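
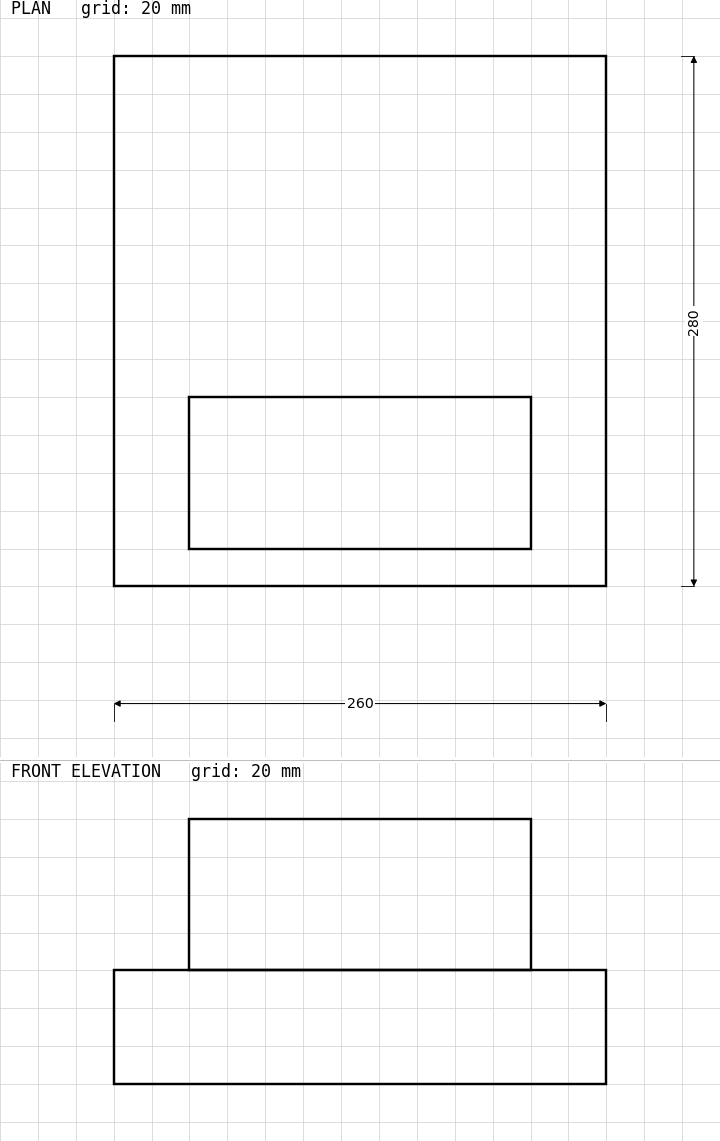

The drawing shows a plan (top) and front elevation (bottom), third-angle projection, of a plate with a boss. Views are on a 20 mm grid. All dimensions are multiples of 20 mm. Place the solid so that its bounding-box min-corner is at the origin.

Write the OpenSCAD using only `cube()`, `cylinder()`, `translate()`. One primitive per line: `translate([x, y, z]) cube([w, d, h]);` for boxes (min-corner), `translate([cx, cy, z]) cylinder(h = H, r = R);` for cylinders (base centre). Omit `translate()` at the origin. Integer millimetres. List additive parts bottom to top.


cube([260, 280, 60]);
translate([40, 20, 60]) cube([180, 80, 80]);


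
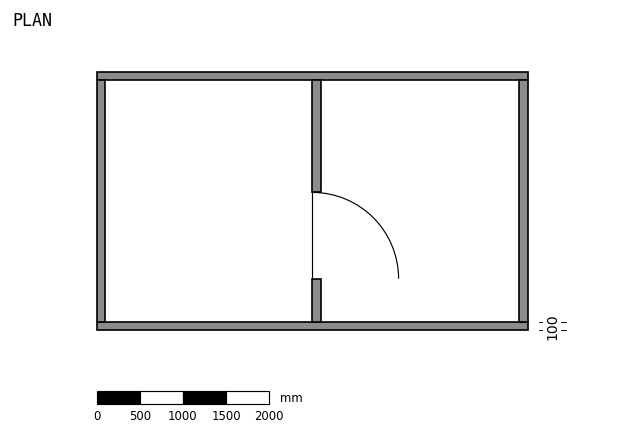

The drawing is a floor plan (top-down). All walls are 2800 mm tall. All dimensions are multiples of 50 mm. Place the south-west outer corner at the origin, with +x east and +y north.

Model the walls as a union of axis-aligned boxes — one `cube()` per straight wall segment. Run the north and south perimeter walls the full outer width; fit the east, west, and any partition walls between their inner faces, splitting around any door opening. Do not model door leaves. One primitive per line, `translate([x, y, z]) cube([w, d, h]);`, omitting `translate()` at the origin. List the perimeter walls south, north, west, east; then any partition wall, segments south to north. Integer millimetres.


cube([5000, 100, 2800]);
translate([0, 2900, 0]) cube([5000, 100, 2800]);
translate([0, 100, 0]) cube([100, 2800, 2800]);
translate([4900, 100, 0]) cube([100, 2800, 2800]);
translate([2500, 100, 0]) cube([100, 500, 2800]);
translate([2500, 1600, 0]) cube([100, 1300, 2800]);


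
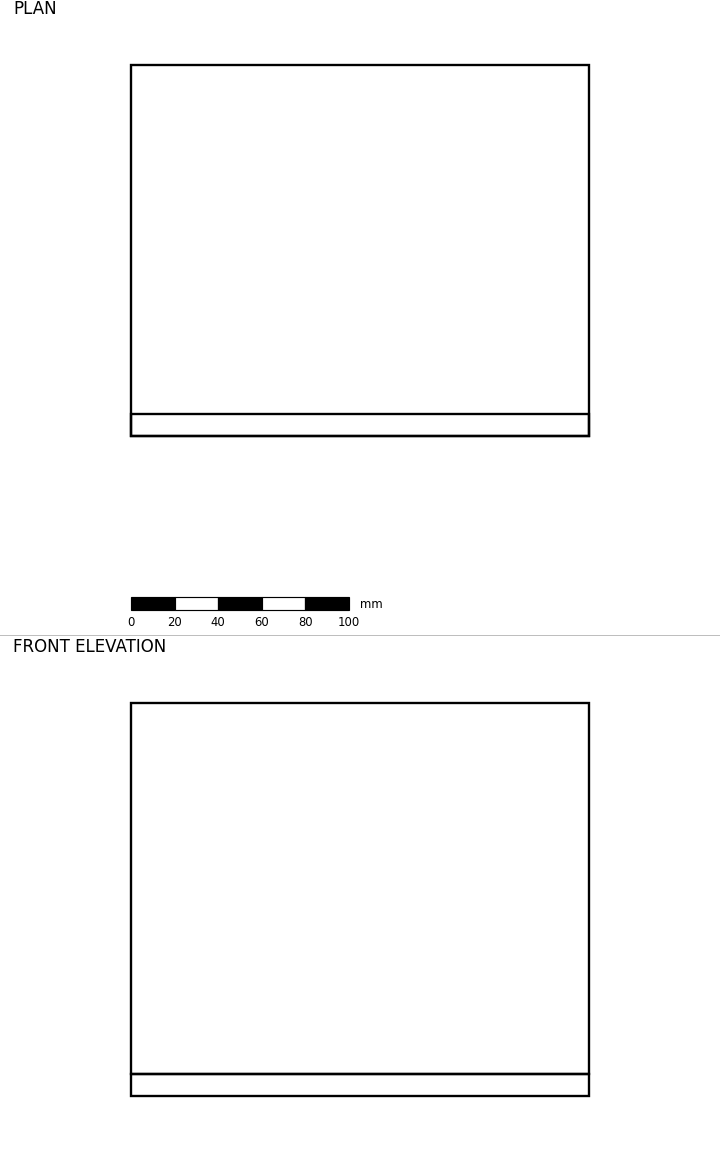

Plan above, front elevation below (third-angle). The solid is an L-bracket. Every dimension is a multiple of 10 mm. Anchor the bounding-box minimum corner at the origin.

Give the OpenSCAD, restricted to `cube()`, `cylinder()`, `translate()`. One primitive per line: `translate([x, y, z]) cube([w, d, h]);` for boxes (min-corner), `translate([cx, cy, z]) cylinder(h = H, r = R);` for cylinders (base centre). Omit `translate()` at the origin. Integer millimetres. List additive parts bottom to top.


cube([210, 170, 10]);
translate([0, 0, 10]) cube([210, 10, 170]);


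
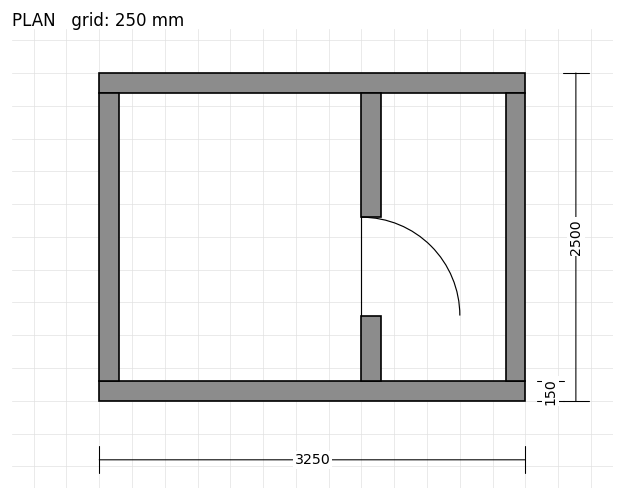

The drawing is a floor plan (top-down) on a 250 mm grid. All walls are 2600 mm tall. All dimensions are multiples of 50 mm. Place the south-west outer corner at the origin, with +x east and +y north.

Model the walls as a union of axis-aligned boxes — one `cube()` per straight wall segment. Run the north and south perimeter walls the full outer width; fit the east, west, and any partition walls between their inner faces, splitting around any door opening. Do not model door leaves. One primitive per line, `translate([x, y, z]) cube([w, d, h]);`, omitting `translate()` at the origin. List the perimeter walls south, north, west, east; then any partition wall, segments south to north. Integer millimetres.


cube([3250, 150, 2600]);
translate([0, 2350, 0]) cube([3250, 150, 2600]);
translate([0, 150, 0]) cube([150, 2200, 2600]);
translate([3100, 150, 0]) cube([150, 2200, 2600]);
translate([2000, 150, 0]) cube([150, 500, 2600]);
translate([2000, 1400, 0]) cube([150, 950, 2600]);


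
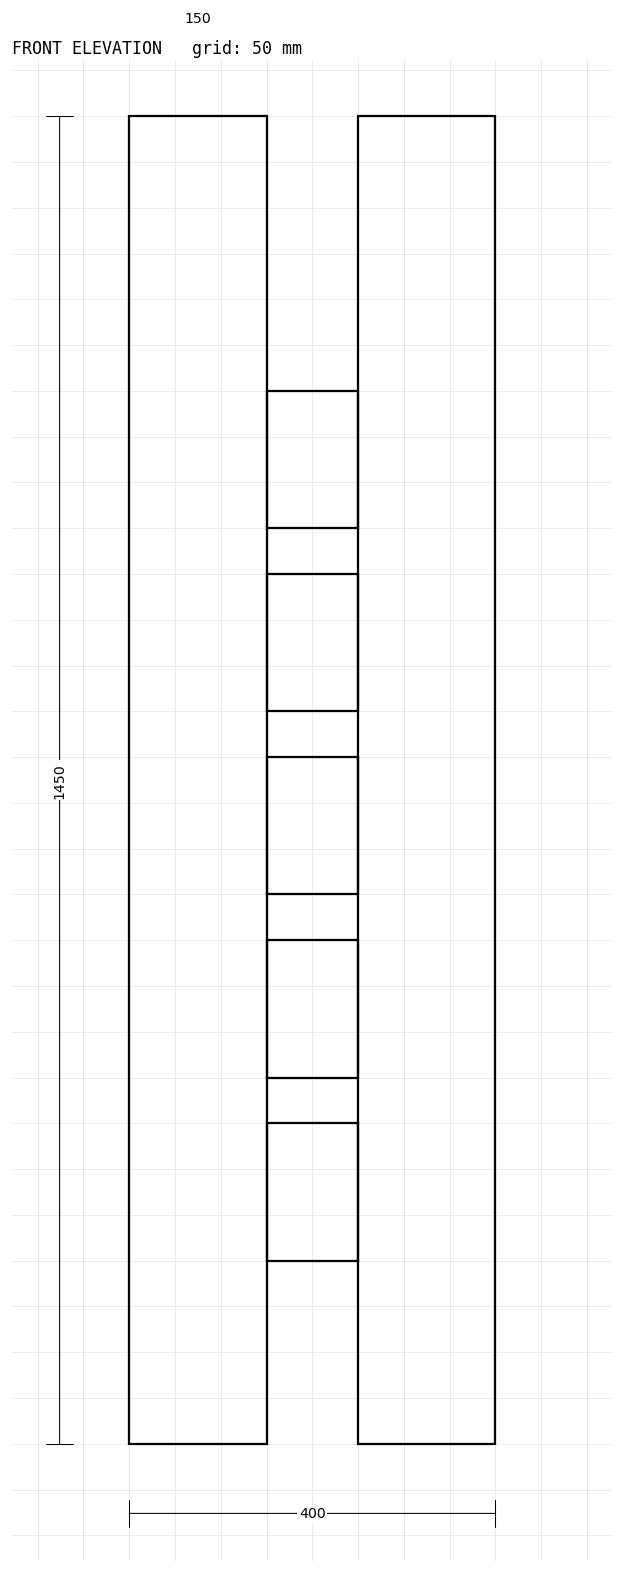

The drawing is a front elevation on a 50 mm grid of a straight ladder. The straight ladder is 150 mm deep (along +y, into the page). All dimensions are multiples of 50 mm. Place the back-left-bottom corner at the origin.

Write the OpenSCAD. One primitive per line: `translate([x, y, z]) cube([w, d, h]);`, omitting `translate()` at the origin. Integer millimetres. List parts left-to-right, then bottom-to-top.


cube([150, 150, 1450]);
translate([150, 0, 200]) cube([100, 150, 150]);
translate([150, 0, 400]) cube([100, 150, 150]);
translate([150, 0, 600]) cube([100, 150, 150]);
translate([150, 0, 800]) cube([100, 150, 150]);
translate([150, 0, 1000]) cube([100, 150, 150]);
translate([250, 0, 0]) cube([150, 150, 1450]);


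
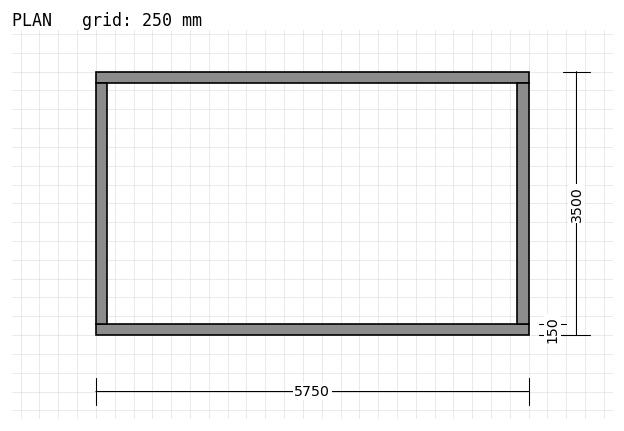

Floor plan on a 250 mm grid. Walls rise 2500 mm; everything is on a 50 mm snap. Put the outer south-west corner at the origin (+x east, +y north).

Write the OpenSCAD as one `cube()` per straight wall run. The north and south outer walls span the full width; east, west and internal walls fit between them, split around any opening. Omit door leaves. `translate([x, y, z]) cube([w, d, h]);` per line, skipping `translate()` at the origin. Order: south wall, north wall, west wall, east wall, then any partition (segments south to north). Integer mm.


cube([5750, 150, 2500]);
translate([0, 3350, 0]) cube([5750, 150, 2500]);
translate([0, 150, 0]) cube([150, 3200, 2500]);
translate([5600, 150, 0]) cube([150, 3200, 2500]);


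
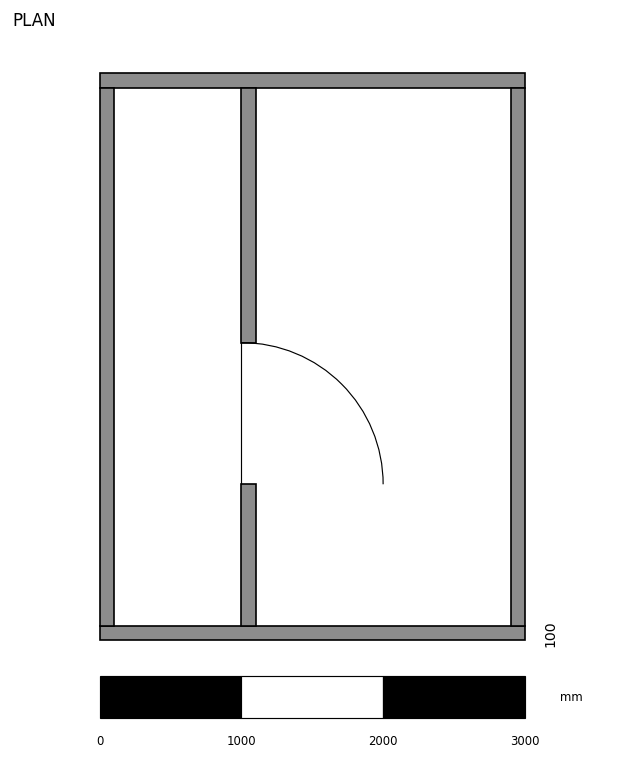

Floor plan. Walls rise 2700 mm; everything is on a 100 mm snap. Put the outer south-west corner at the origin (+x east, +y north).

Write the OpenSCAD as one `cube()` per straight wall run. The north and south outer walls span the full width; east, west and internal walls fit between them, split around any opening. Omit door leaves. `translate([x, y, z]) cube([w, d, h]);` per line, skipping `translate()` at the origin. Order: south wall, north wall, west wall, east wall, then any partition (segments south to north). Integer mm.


cube([3000, 100, 2700]);
translate([0, 3900, 0]) cube([3000, 100, 2700]);
translate([0, 100, 0]) cube([100, 3800, 2700]);
translate([2900, 100, 0]) cube([100, 3800, 2700]);
translate([1000, 100, 0]) cube([100, 1000, 2700]);
translate([1000, 2100, 0]) cube([100, 1800, 2700]);


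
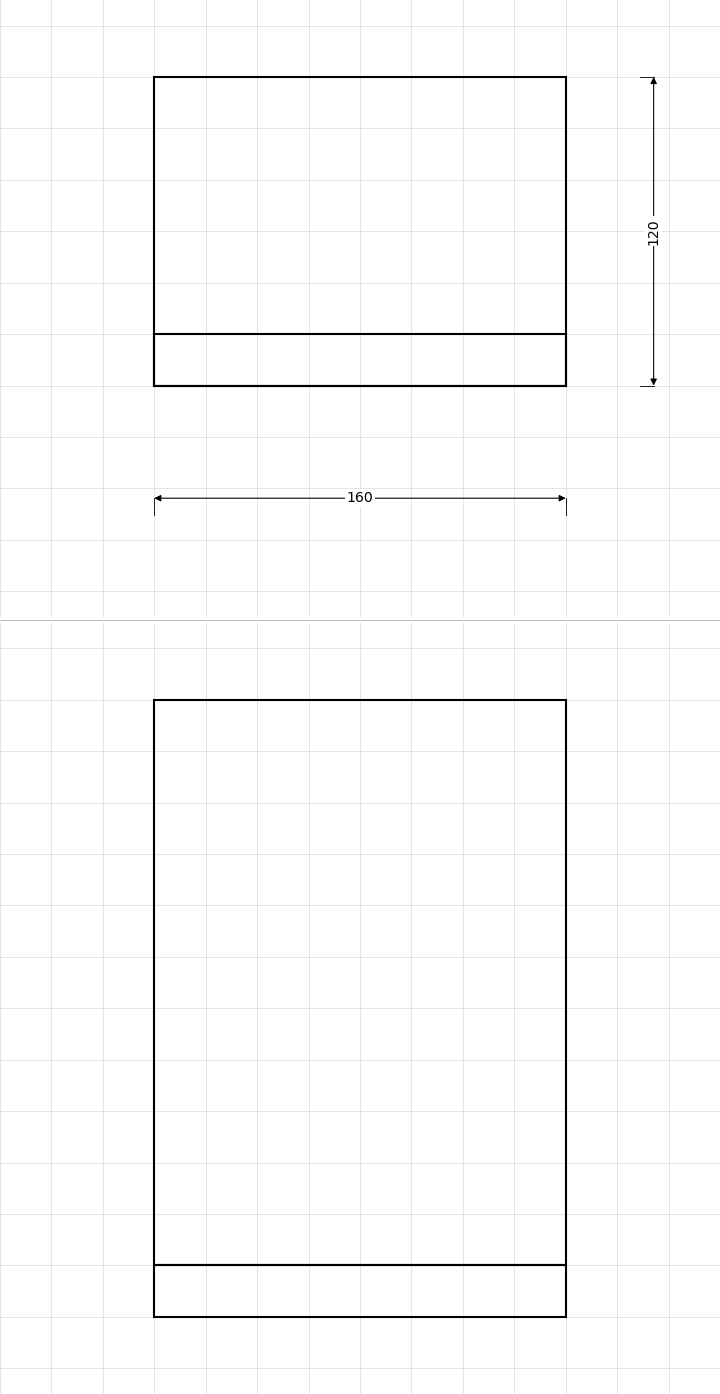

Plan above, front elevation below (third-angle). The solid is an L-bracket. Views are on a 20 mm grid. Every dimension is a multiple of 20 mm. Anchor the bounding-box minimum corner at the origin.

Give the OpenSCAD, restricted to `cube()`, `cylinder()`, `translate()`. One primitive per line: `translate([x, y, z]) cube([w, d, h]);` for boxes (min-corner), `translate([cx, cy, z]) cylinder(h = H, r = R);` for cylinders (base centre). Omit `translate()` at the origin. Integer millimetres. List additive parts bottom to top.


cube([160, 120, 20]);
translate([0, 0, 20]) cube([160, 20, 220]);


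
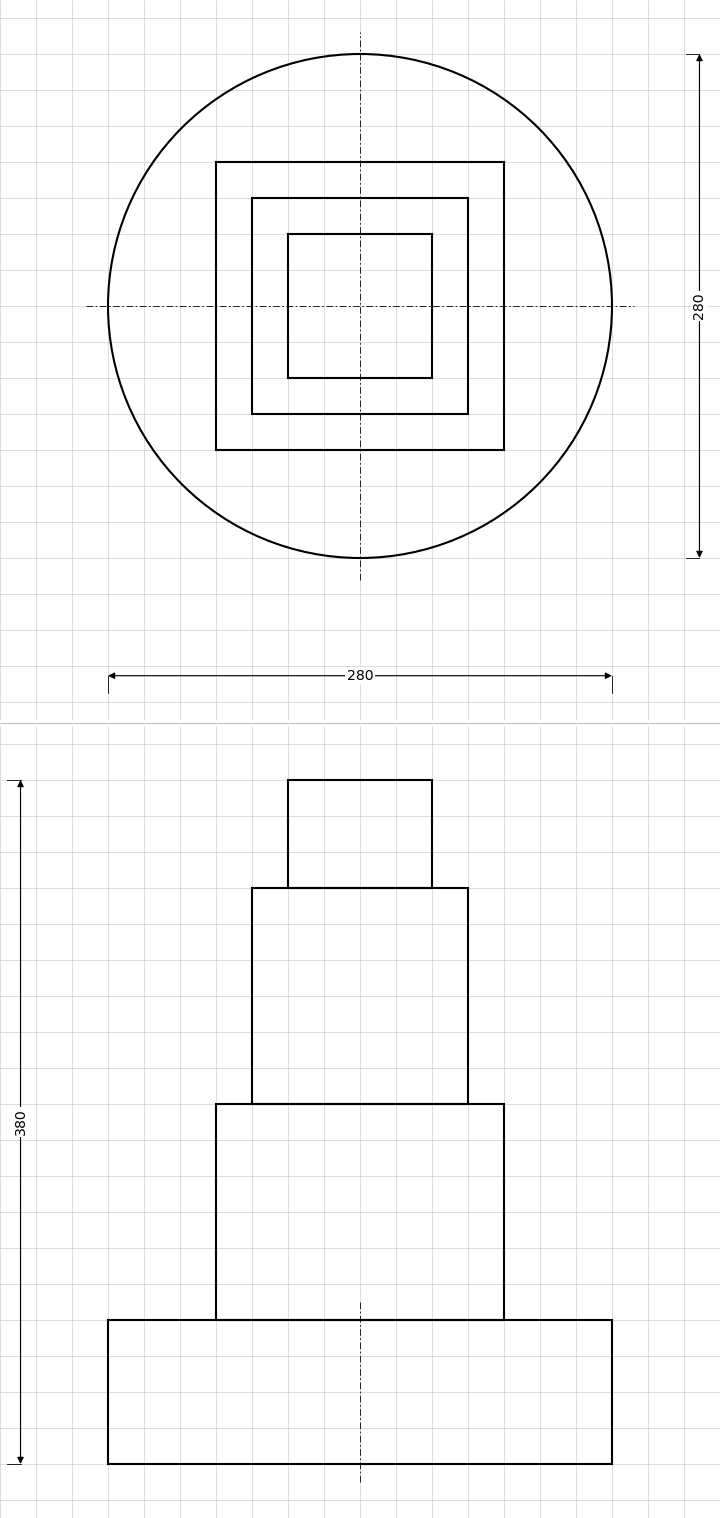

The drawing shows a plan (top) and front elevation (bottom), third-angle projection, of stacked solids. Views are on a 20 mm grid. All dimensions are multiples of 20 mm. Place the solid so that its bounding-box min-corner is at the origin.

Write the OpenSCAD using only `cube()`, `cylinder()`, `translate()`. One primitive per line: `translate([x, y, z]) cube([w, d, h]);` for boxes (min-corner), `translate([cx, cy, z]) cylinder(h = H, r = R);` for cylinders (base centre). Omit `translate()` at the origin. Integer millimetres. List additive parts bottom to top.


translate([140, 140, 0]) cylinder(h = 80, r = 140);
translate([60, 60, 80]) cube([160, 160, 120]);
translate([80, 80, 200]) cube([120, 120, 120]);
translate([100, 100, 320]) cube([80, 80, 60]);


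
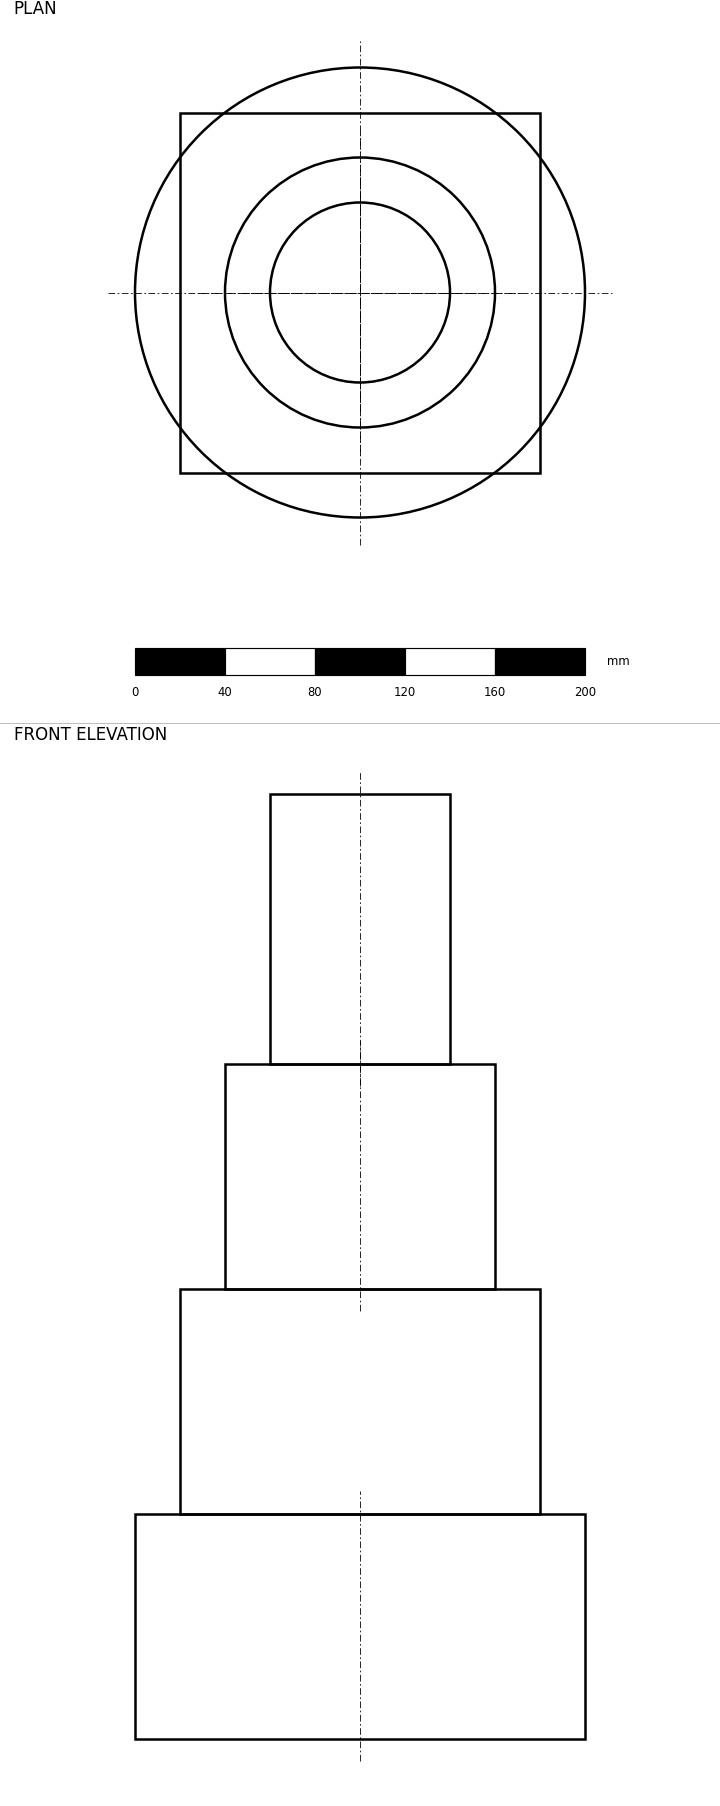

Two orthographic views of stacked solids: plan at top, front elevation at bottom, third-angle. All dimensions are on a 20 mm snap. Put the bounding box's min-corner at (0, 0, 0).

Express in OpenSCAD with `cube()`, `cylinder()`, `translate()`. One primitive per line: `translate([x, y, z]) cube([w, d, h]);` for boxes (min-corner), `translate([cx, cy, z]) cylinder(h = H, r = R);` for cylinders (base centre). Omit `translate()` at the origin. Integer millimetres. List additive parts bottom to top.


translate([100, 100, 0]) cylinder(h = 100, r = 100);
translate([20, 20, 100]) cube([160, 160, 100]);
translate([100, 100, 200]) cylinder(h = 100, r = 60);
translate([100, 100, 300]) cylinder(h = 120, r = 40);


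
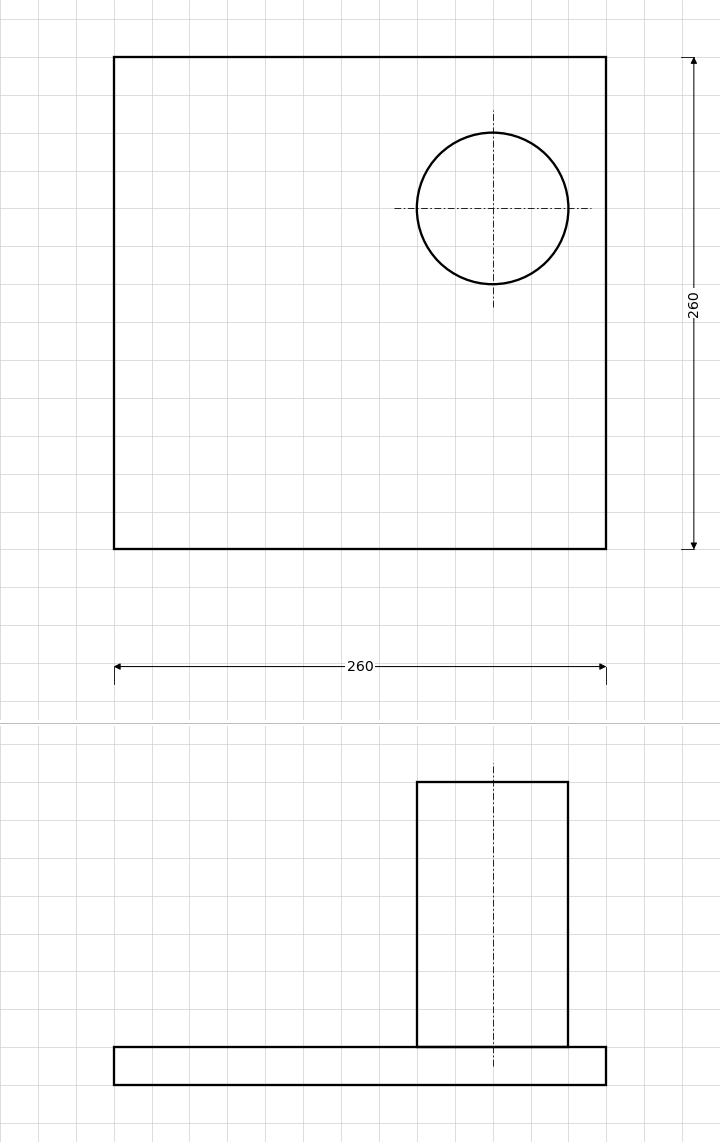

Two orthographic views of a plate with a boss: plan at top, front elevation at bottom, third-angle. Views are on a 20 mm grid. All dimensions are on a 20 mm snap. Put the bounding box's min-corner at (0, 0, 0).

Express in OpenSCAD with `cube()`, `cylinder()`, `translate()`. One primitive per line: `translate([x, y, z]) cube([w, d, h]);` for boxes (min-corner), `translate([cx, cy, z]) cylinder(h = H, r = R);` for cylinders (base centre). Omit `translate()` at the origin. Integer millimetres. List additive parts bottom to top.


cube([260, 260, 20]);
translate([200, 180, 20]) cylinder(h = 140, r = 40);


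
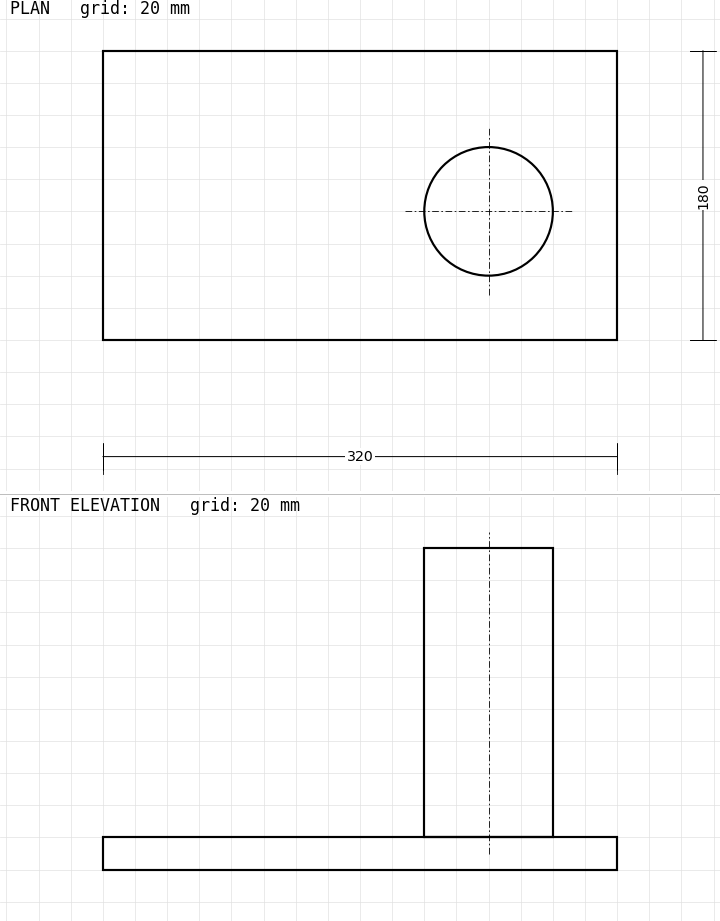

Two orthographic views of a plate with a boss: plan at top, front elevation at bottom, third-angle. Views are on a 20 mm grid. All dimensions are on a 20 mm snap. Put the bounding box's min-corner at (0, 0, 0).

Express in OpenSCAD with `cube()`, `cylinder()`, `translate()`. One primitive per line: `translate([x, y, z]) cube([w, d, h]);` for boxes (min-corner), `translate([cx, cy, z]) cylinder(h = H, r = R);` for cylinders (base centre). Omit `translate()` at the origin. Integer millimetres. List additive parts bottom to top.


cube([320, 180, 20]);
translate([240, 80, 20]) cylinder(h = 180, r = 40);


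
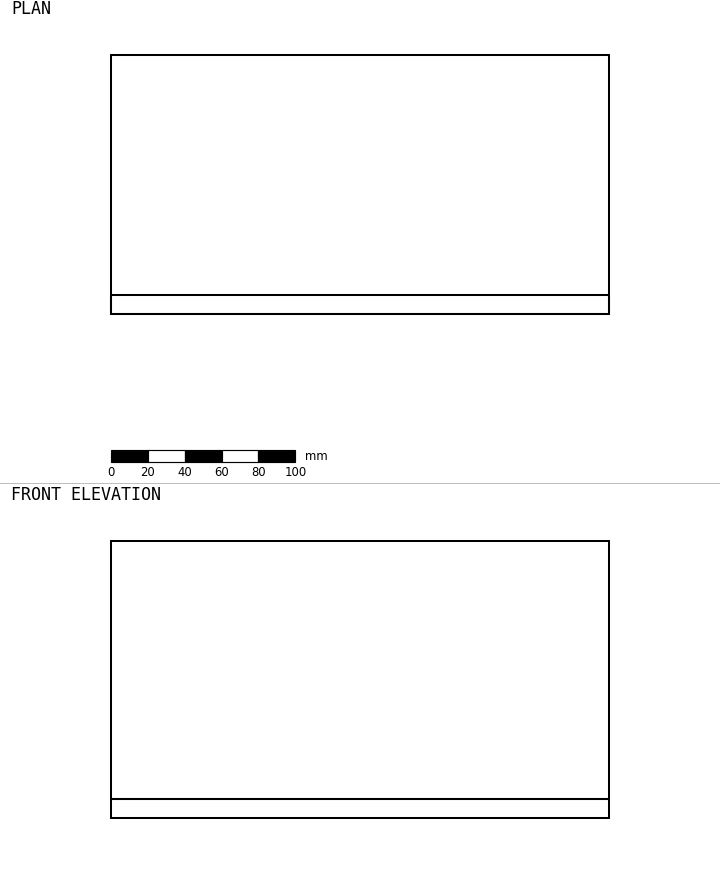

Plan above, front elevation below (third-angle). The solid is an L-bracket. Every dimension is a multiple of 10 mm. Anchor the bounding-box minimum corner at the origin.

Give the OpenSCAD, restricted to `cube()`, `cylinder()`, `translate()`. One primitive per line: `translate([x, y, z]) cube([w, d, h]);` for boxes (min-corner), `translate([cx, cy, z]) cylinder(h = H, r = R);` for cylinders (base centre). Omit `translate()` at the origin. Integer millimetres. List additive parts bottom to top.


cube([270, 140, 10]);
translate([0, 0, 10]) cube([270, 10, 140]);


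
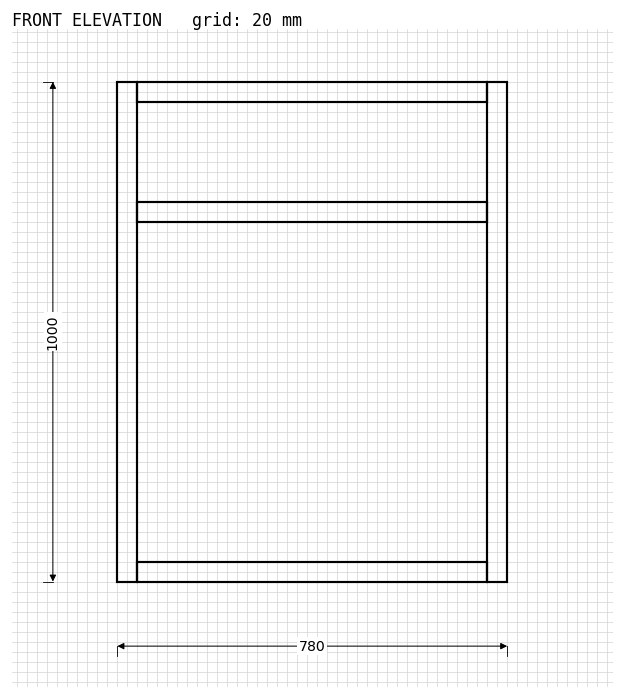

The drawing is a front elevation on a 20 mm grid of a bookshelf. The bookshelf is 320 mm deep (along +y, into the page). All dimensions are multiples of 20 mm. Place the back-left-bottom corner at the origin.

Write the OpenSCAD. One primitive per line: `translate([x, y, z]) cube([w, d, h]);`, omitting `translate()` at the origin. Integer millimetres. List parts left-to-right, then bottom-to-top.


cube([40, 320, 1000]);
translate([40, 0, 0]) cube([700, 320, 40]);
translate([40, 0, 720]) cube([700, 320, 40]);
translate([40, 0, 960]) cube([700, 320, 40]);
translate([740, 0, 0]) cube([40, 320, 1000]);


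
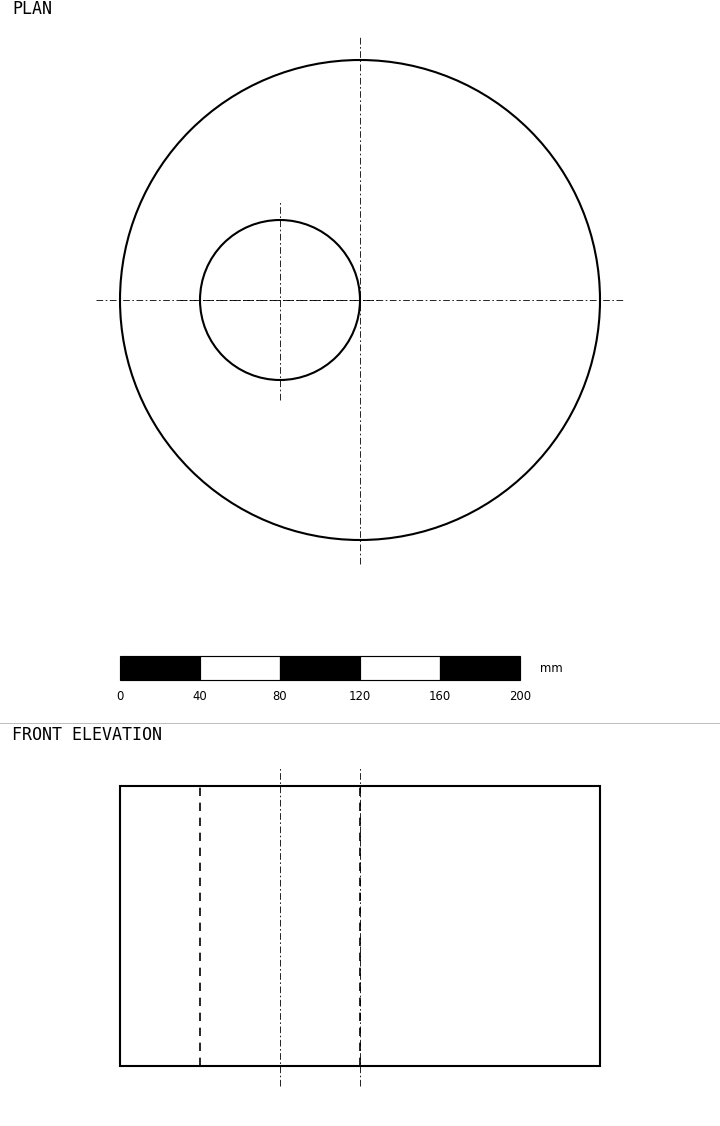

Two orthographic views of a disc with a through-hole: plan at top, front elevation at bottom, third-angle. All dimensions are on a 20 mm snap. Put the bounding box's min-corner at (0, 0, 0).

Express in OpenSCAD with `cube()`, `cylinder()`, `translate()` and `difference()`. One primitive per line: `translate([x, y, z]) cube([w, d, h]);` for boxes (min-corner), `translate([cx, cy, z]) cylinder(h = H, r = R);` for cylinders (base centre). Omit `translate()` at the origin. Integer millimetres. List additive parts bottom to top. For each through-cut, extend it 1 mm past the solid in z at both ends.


difference() {
  translate([120, 120, 0]) cylinder(h = 140, r = 120);
  translate([80, 120, -1]) cylinder(h = 142, r = 40);
}


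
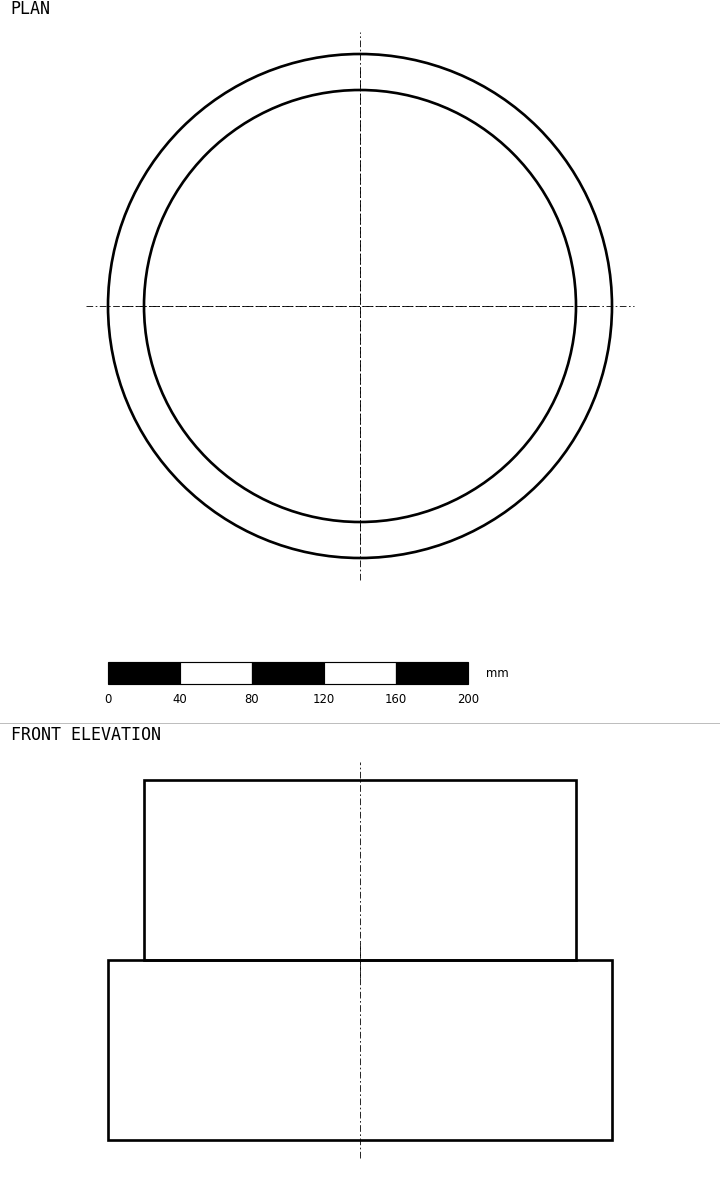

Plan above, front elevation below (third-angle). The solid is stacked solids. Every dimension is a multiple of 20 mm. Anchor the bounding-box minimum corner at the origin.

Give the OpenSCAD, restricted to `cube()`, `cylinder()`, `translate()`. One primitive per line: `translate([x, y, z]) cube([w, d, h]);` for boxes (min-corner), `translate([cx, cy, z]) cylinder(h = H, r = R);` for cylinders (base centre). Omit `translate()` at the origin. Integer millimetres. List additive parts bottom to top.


translate([140, 140, 0]) cylinder(h = 100, r = 140);
translate([140, 140, 100]) cylinder(h = 100, r = 120);


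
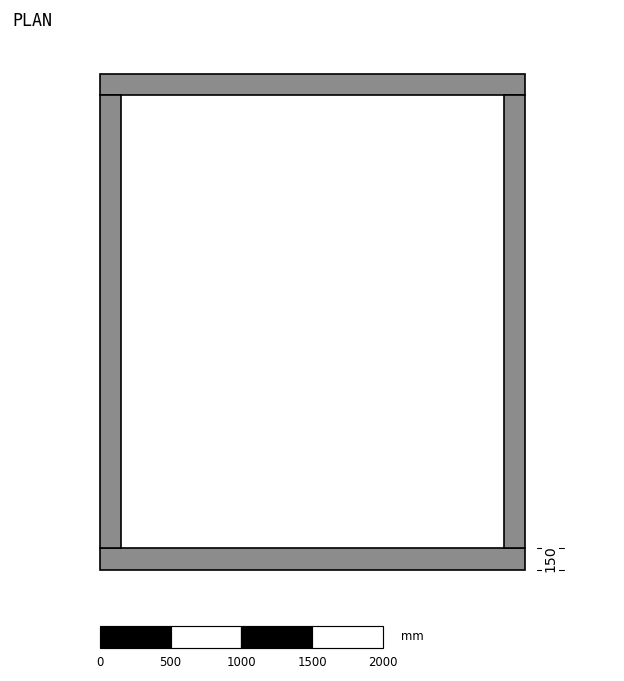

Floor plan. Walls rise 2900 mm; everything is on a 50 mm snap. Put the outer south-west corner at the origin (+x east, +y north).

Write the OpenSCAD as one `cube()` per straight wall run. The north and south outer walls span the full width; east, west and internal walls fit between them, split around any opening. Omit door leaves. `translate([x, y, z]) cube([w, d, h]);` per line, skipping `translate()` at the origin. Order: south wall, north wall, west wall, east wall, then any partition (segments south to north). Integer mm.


cube([3000, 150, 2900]);
translate([0, 3350, 0]) cube([3000, 150, 2900]);
translate([0, 150, 0]) cube([150, 3200, 2900]);
translate([2850, 150, 0]) cube([150, 3200, 2900]);


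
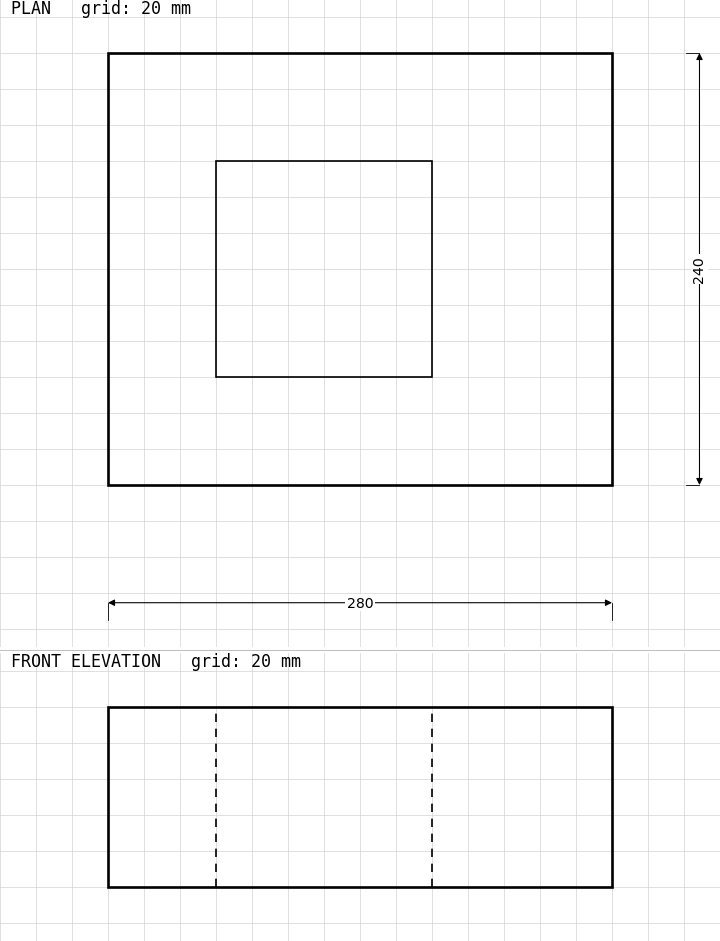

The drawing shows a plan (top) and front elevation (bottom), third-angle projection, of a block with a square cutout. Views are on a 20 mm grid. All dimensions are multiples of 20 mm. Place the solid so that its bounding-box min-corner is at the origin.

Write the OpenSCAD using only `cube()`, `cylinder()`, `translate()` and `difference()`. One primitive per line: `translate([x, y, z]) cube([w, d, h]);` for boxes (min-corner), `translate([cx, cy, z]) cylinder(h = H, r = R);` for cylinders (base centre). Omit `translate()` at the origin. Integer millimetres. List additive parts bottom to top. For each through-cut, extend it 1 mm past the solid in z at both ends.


difference() {
  cube([280, 240, 100]);
  translate([60, 60, -1]) cube([120, 120, 102]);
}


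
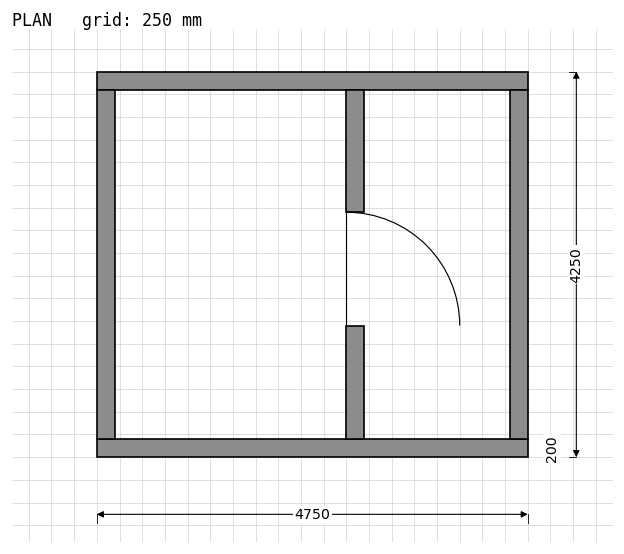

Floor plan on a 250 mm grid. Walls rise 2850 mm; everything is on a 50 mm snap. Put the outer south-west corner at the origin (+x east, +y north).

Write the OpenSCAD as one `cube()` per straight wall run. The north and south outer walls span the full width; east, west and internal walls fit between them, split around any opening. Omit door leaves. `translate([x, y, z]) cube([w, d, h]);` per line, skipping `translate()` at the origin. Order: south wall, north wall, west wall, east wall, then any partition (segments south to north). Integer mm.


cube([4750, 200, 2850]);
translate([0, 4050, 0]) cube([4750, 200, 2850]);
translate([0, 200, 0]) cube([200, 3850, 2850]);
translate([4550, 200, 0]) cube([200, 3850, 2850]);
translate([2750, 200, 0]) cube([200, 1250, 2850]);
translate([2750, 2700, 0]) cube([200, 1350, 2850]);


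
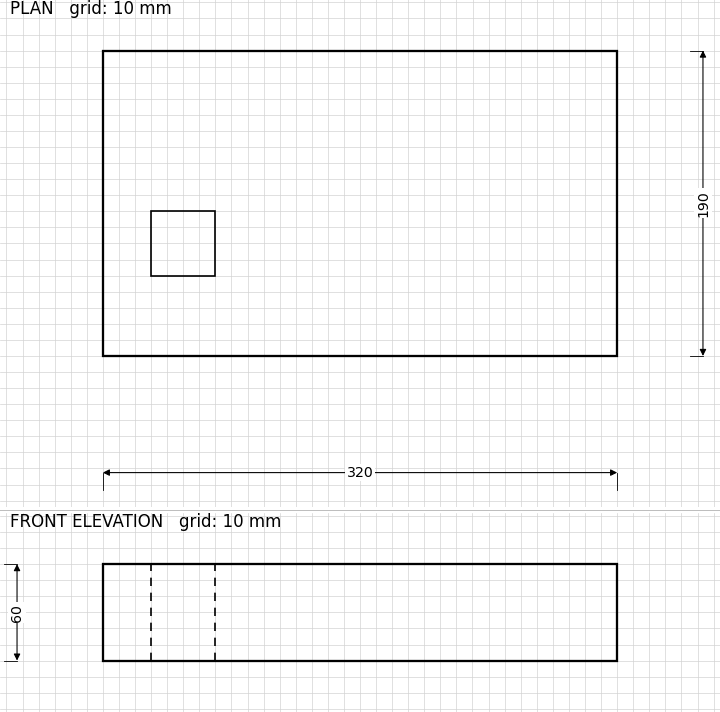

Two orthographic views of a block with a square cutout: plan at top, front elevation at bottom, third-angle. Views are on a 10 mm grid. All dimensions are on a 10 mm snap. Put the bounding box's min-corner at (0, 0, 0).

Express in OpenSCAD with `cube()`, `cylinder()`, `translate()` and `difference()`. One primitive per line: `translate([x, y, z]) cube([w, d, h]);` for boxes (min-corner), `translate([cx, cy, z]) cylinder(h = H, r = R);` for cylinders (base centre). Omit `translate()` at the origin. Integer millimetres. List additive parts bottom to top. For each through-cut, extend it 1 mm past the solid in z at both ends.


difference() {
  cube([320, 190, 60]);
  translate([30, 50, -1]) cube([40, 40, 62]);
}


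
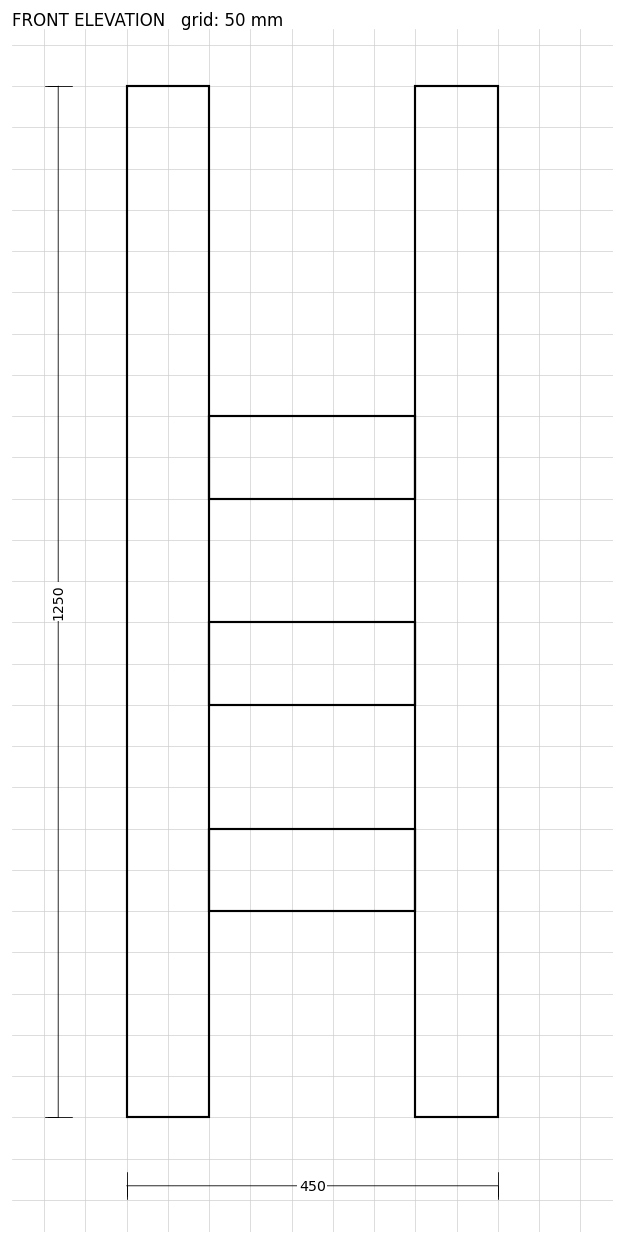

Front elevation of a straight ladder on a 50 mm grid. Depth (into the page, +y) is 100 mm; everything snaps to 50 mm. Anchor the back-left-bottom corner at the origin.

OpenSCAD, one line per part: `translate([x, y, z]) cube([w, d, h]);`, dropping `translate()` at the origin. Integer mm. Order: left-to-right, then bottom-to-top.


cube([100, 100, 1250]);
translate([100, 0, 250]) cube([250, 100, 100]);
translate([100, 0, 500]) cube([250, 100, 100]);
translate([100, 0, 750]) cube([250, 100, 100]);
translate([350, 0, 0]) cube([100, 100, 1250]);


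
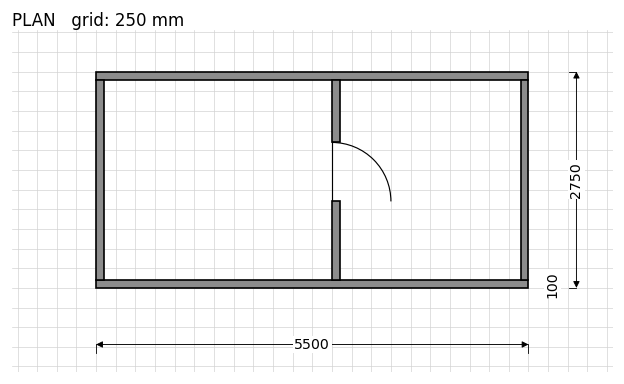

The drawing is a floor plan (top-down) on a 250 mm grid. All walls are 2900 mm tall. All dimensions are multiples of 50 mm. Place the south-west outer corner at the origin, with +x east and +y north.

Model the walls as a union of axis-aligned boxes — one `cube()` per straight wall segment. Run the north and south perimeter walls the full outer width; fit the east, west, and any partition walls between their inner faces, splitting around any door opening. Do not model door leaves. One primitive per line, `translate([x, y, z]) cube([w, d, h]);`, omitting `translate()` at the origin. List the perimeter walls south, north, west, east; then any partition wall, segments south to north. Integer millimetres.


cube([5500, 100, 2900]);
translate([0, 2650, 0]) cube([5500, 100, 2900]);
translate([0, 100, 0]) cube([100, 2550, 2900]);
translate([5400, 100, 0]) cube([100, 2550, 2900]);
translate([3000, 100, 0]) cube([100, 1000, 2900]);
translate([3000, 1850, 0]) cube([100, 800, 2900]);


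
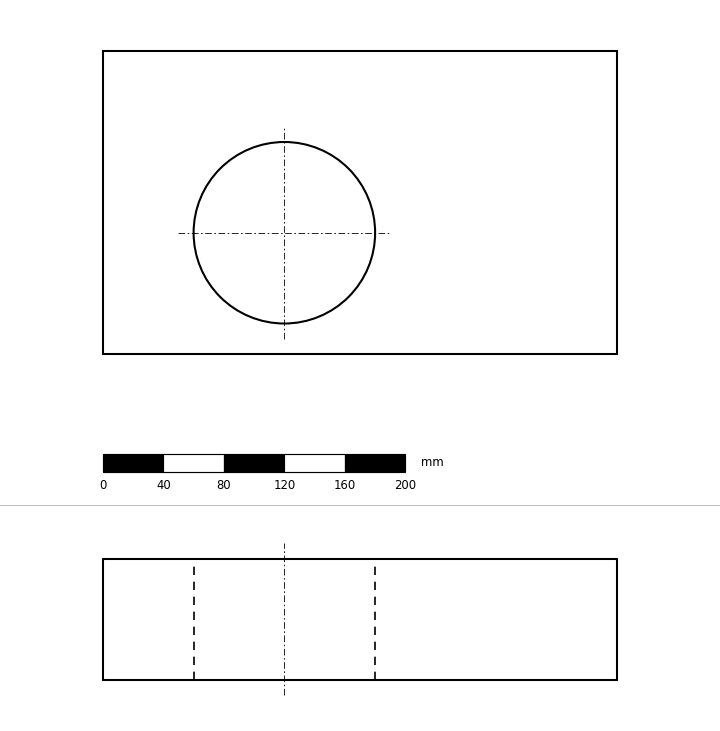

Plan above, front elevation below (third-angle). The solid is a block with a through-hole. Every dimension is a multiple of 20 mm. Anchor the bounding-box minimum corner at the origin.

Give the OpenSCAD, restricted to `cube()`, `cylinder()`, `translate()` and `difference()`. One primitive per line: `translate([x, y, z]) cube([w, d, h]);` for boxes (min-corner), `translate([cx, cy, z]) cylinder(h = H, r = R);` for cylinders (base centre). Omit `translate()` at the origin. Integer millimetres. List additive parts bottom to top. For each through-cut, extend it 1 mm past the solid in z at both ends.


difference() {
  cube([340, 200, 80]);
  translate([120, 80, -1]) cylinder(h = 82, r = 60);
}


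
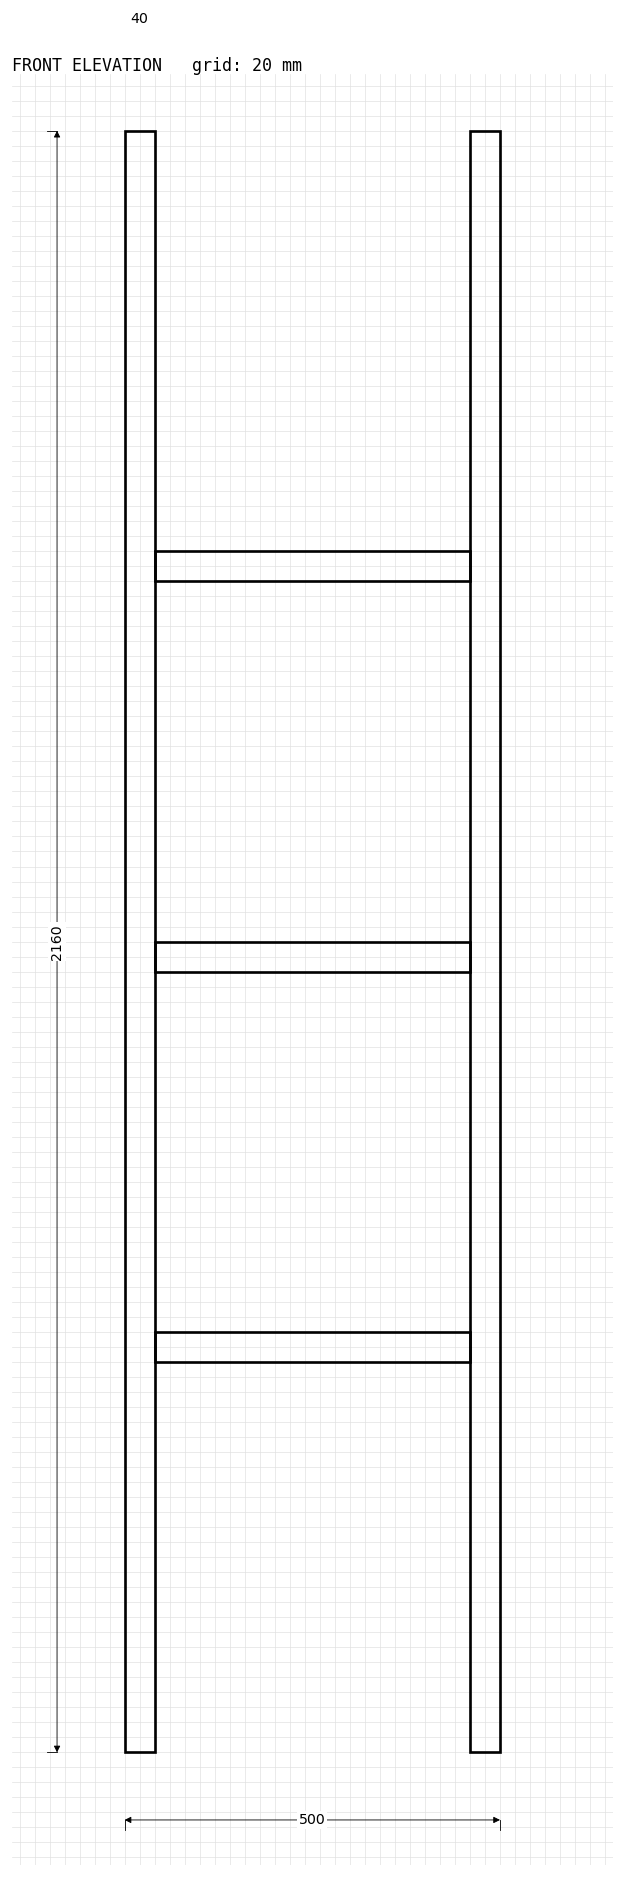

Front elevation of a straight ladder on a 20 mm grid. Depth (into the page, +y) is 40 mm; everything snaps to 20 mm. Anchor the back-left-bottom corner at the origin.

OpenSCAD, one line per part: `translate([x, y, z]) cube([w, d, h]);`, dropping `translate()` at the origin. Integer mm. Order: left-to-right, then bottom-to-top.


cube([40, 40, 2160]);
translate([40, 0, 520]) cube([420, 40, 40]);
translate([40, 0, 1040]) cube([420, 40, 40]);
translate([40, 0, 1560]) cube([420, 40, 40]);
translate([460, 0, 0]) cube([40, 40, 2160]);


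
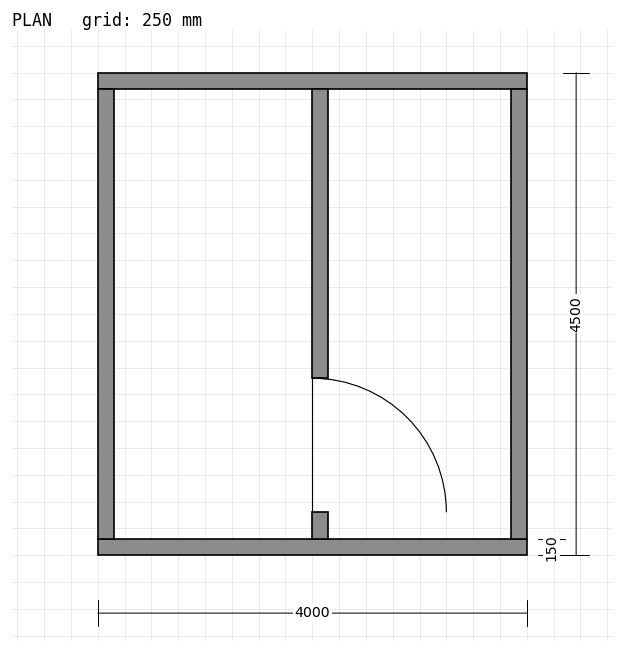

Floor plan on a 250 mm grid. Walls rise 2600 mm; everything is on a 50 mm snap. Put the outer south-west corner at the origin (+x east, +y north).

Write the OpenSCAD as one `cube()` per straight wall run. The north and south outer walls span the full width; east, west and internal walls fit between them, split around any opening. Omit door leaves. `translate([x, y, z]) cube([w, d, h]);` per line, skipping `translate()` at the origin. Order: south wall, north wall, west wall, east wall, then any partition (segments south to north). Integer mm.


cube([4000, 150, 2600]);
translate([0, 4350, 0]) cube([4000, 150, 2600]);
translate([0, 150, 0]) cube([150, 4200, 2600]);
translate([3850, 150, 0]) cube([150, 4200, 2600]);
translate([2000, 150, 0]) cube([150, 250, 2600]);
translate([2000, 1650, 0]) cube([150, 2700, 2600]);


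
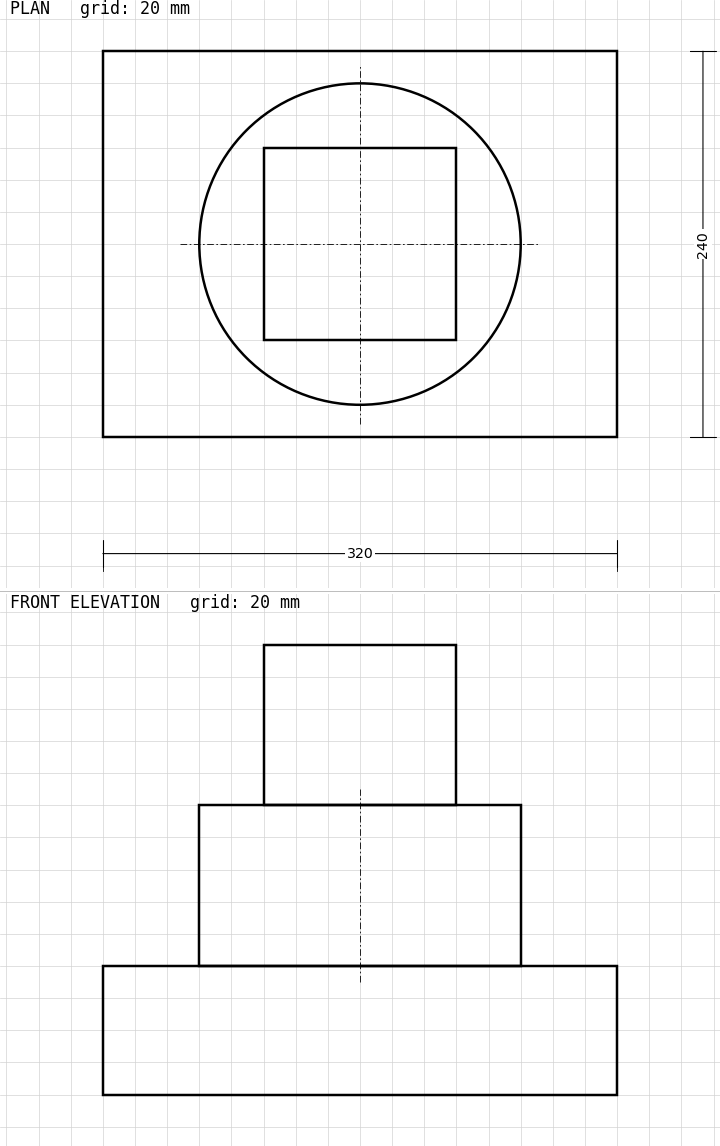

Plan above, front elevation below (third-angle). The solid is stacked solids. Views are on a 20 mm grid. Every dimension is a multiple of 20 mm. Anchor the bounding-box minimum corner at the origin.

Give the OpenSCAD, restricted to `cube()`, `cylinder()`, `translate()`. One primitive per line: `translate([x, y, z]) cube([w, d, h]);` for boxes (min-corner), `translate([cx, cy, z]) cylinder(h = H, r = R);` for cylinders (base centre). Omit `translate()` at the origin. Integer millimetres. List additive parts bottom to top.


cube([320, 240, 80]);
translate([160, 120, 80]) cylinder(h = 100, r = 100);
translate([100, 60, 180]) cube([120, 120, 100]);


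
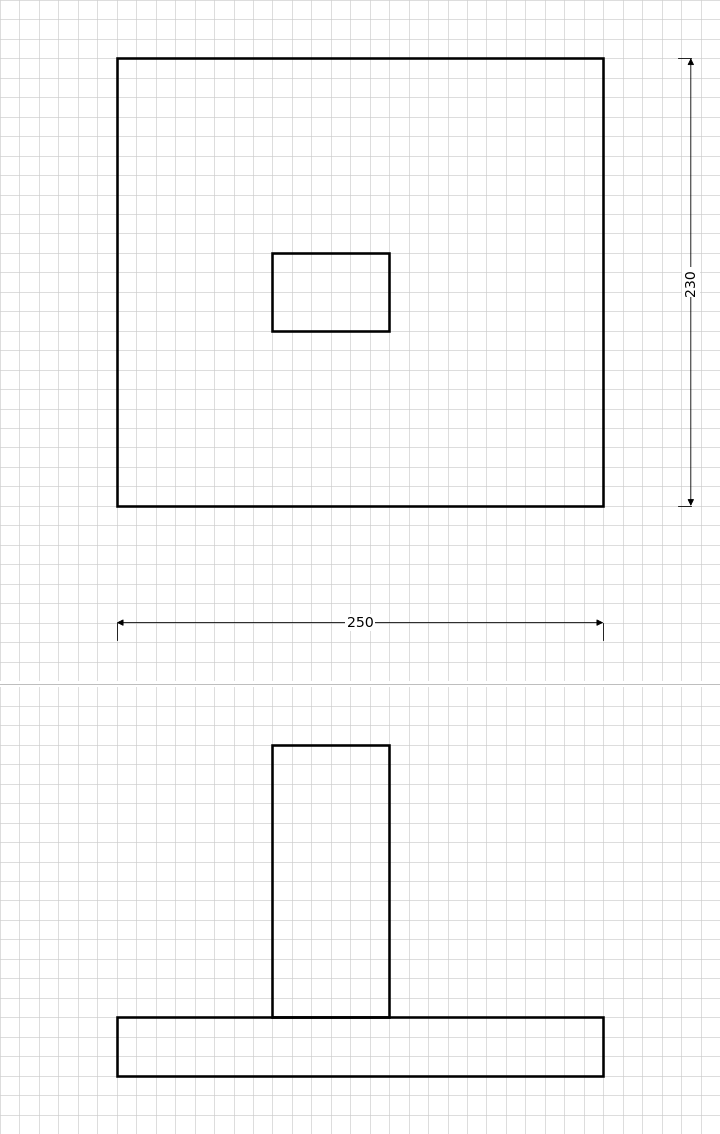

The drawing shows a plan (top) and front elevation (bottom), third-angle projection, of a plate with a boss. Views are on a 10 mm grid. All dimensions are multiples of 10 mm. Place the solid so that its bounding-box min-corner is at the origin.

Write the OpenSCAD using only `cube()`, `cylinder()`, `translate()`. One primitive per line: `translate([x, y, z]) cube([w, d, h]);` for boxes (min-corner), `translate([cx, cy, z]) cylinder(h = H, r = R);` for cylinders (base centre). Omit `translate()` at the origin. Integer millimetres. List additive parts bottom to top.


cube([250, 230, 30]);
translate([80, 90, 30]) cube([60, 40, 140]);


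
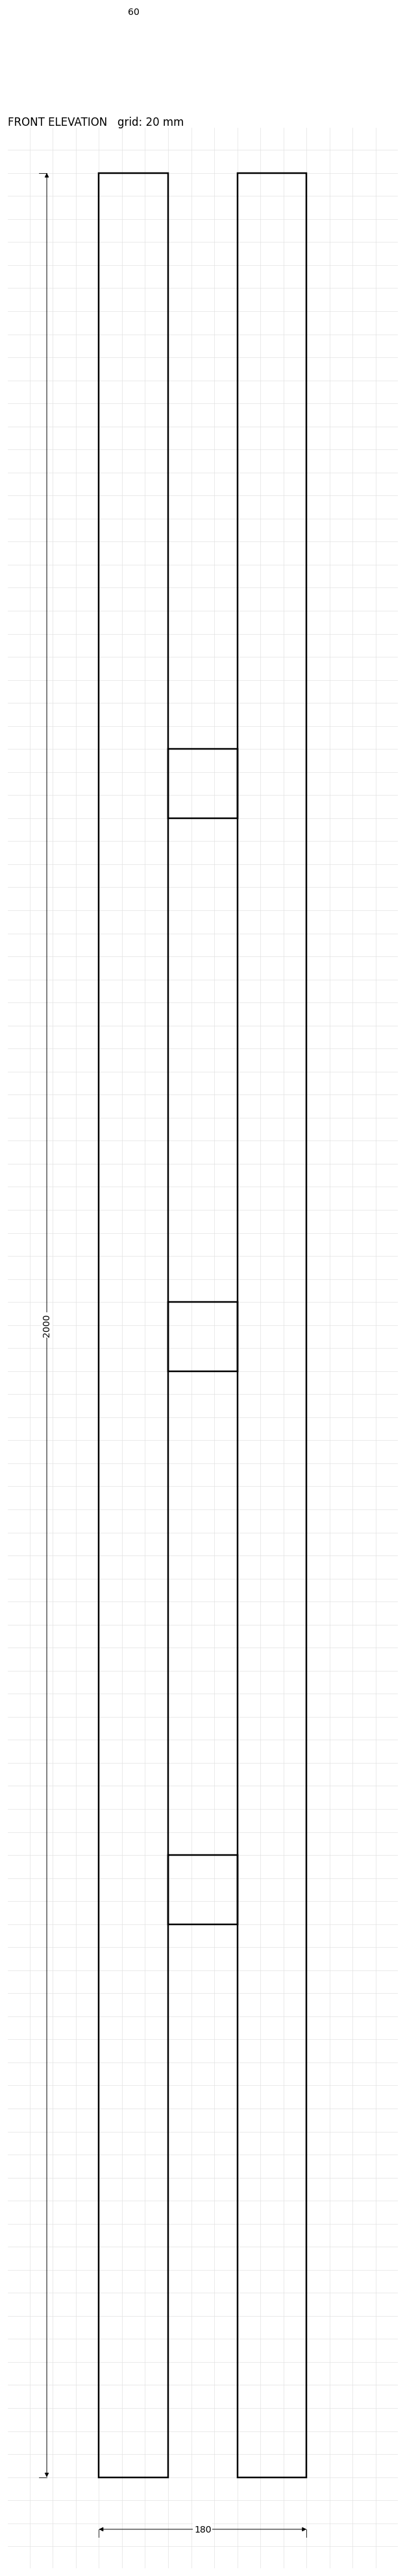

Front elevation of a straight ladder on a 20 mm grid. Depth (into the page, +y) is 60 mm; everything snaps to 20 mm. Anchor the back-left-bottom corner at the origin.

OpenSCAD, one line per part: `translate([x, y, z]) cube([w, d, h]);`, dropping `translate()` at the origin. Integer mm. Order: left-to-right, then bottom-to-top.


cube([60, 60, 2000]);
translate([60, 0, 480]) cube([60, 60, 60]);
translate([60, 0, 960]) cube([60, 60, 60]);
translate([60, 0, 1440]) cube([60, 60, 60]);
translate([120, 0, 0]) cube([60, 60, 2000]);


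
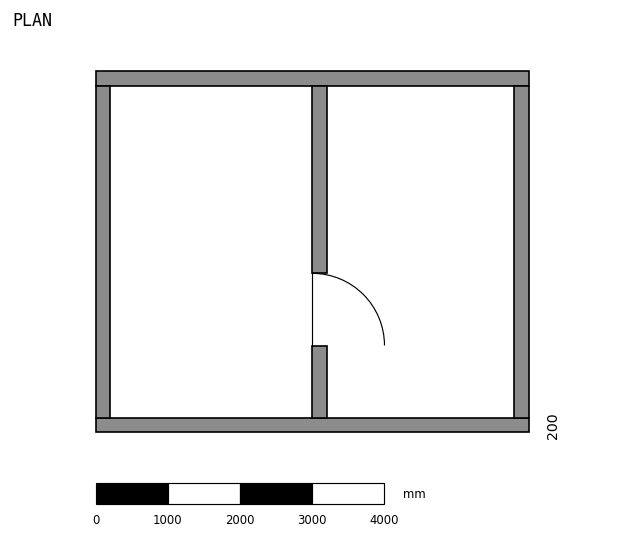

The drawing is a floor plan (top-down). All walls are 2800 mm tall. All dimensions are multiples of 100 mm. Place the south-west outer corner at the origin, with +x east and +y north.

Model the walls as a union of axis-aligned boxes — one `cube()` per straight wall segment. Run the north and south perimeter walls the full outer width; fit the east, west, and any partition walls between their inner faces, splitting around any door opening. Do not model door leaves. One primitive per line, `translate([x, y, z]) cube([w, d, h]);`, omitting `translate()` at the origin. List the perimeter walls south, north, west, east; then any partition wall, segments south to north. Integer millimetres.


cube([6000, 200, 2800]);
translate([0, 4800, 0]) cube([6000, 200, 2800]);
translate([0, 200, 0]) cube([200, 4600, 2800]);
translate([5800, 200, 0]) cube([200, 4600, 2800]);
translate([3000, 200, 0]) cube([200, 1000, 2800]);
translate([3000, 2200, 0]) cube([200, 2600, 2800]);


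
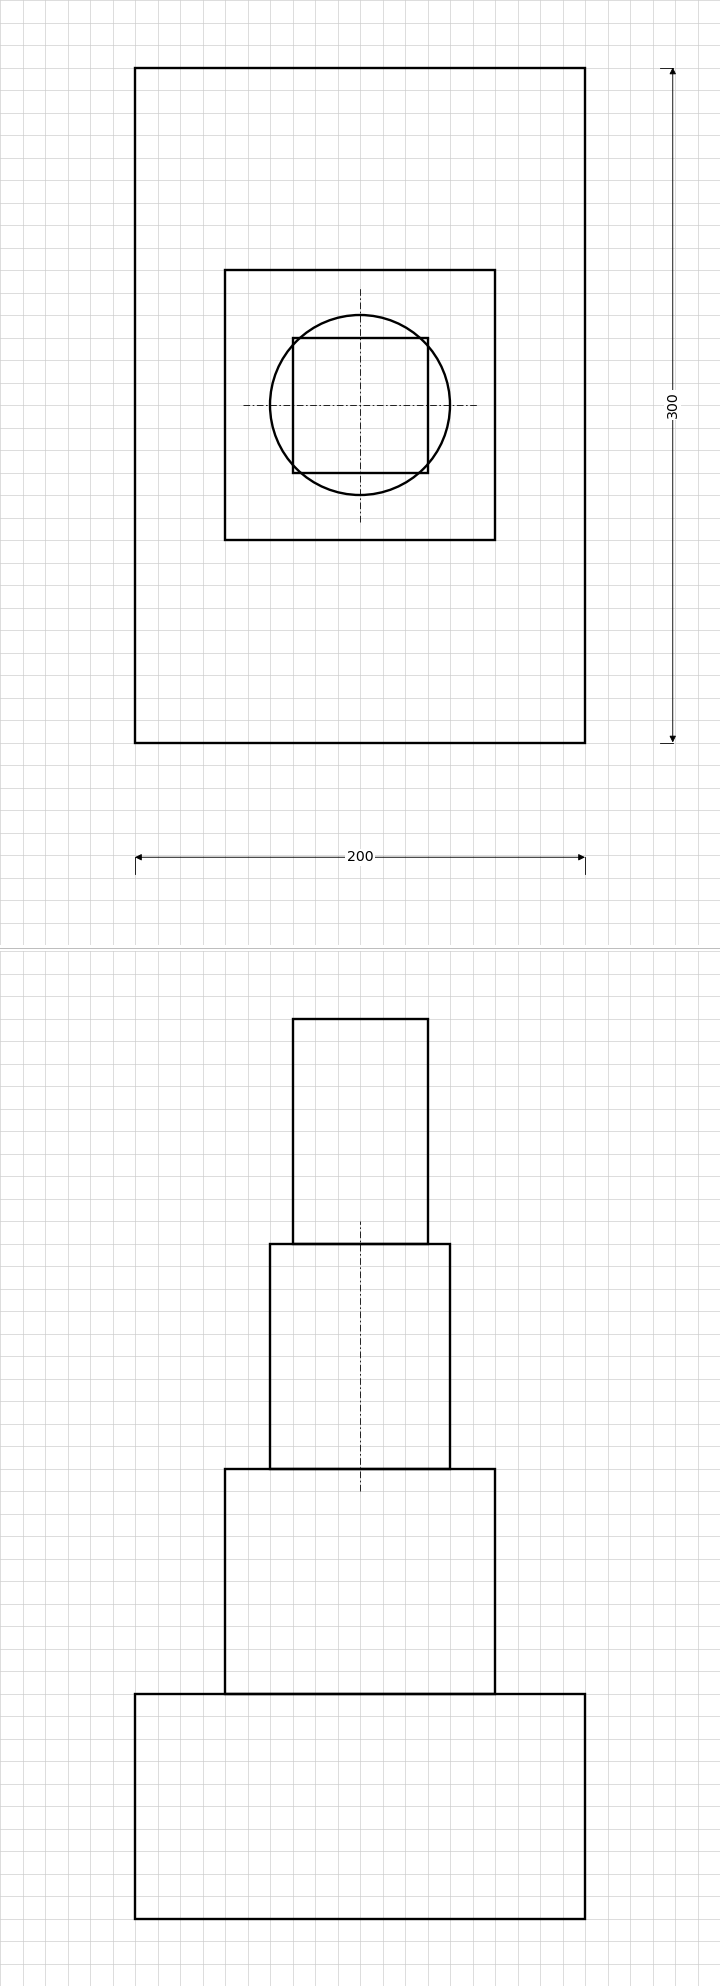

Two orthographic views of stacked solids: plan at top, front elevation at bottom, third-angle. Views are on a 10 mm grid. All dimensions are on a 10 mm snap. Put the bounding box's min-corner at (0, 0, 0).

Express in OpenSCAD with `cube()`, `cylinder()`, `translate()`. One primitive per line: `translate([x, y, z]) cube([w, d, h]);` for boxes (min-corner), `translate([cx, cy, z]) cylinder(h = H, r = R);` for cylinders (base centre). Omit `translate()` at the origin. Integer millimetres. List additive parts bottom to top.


cube([200, 300, 100]);
translate([40, 90, 100]) cube([120, 120, 100]);
translate([100, 150, 200]) cylinder(h = 100, r = 40);
translate([70, 120, 300]) cube([60, 60, 100]);


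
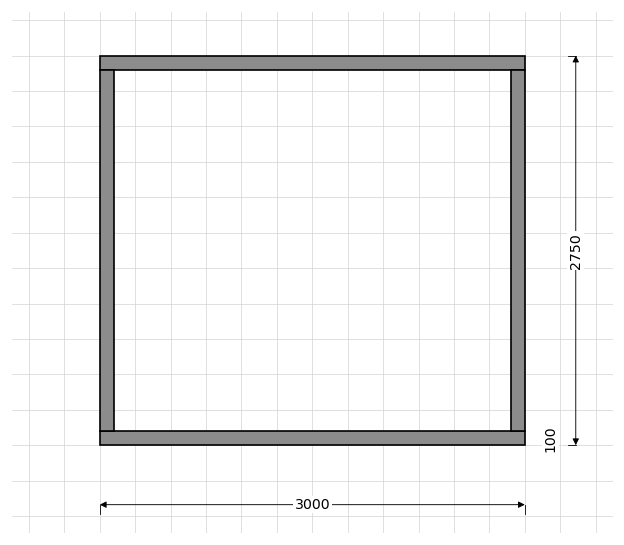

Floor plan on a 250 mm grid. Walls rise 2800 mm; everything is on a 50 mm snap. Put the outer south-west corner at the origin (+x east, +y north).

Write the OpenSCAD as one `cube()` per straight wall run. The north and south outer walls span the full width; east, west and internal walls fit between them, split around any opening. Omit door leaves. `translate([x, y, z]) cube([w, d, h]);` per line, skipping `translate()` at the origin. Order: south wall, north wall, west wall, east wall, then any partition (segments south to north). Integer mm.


cube([3000, 100, 2800]);
translate([0, 2650, 0]) cube([3000, 100, 2800]);
translate([0, 100, 0]) cube([100, 2550, 2800]);
translate([2900, 100, 0]) cube([100, 2550, 2800]);


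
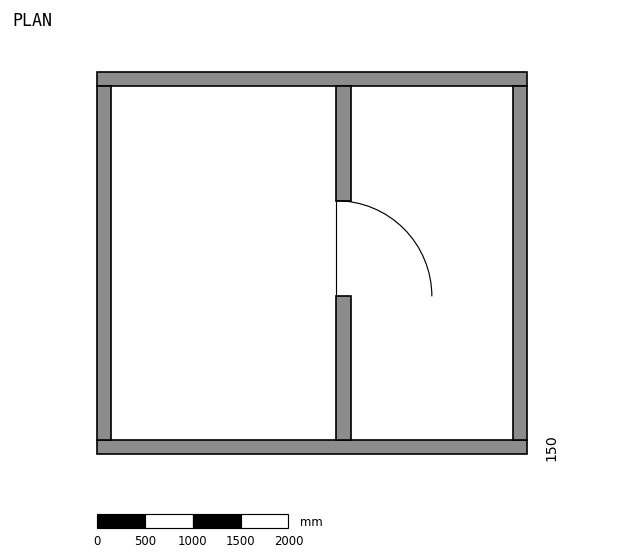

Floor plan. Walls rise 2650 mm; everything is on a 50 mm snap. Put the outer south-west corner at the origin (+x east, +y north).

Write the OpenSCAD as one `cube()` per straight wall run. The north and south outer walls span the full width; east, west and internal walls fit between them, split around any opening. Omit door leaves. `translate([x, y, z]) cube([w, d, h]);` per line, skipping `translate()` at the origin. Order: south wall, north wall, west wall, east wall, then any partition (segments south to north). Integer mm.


cube([4500, 150, 2650]);
translate([0, 3850, 0]) cube([4500, 150, 2650]);
translate([0, 150, 0]) cube([150, 3700, 2650]);
translate([4350, 150, 0]) cube([150, 3700, 2650]);
translate([2500, 150, 0]) cube([150, 1500, 2650]);
translate([2500, 2650, 0]) cube([150, 1200, 2650]);


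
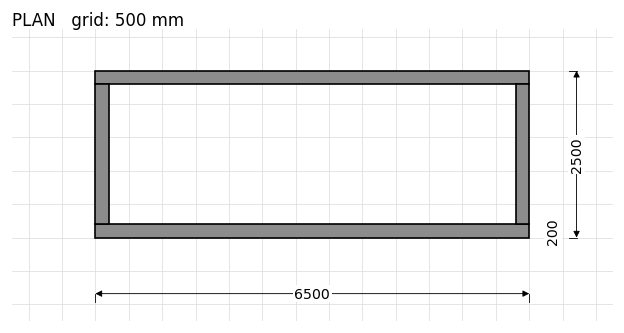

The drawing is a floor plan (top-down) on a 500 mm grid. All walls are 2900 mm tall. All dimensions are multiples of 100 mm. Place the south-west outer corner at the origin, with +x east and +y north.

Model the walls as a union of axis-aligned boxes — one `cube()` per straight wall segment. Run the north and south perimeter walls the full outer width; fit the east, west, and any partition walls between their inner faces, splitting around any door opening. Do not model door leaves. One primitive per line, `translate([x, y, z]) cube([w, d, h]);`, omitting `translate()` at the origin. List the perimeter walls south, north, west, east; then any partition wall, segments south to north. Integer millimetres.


cube([6500, 200, 2900]);
translate([0, 2300, 0]) cube([6500, 200, 2900]);
translate([0, 200, 0]) cube([200, 2100, 2900]);
translate([6300, 200, 0]) cube([200, 2100, 2900]);


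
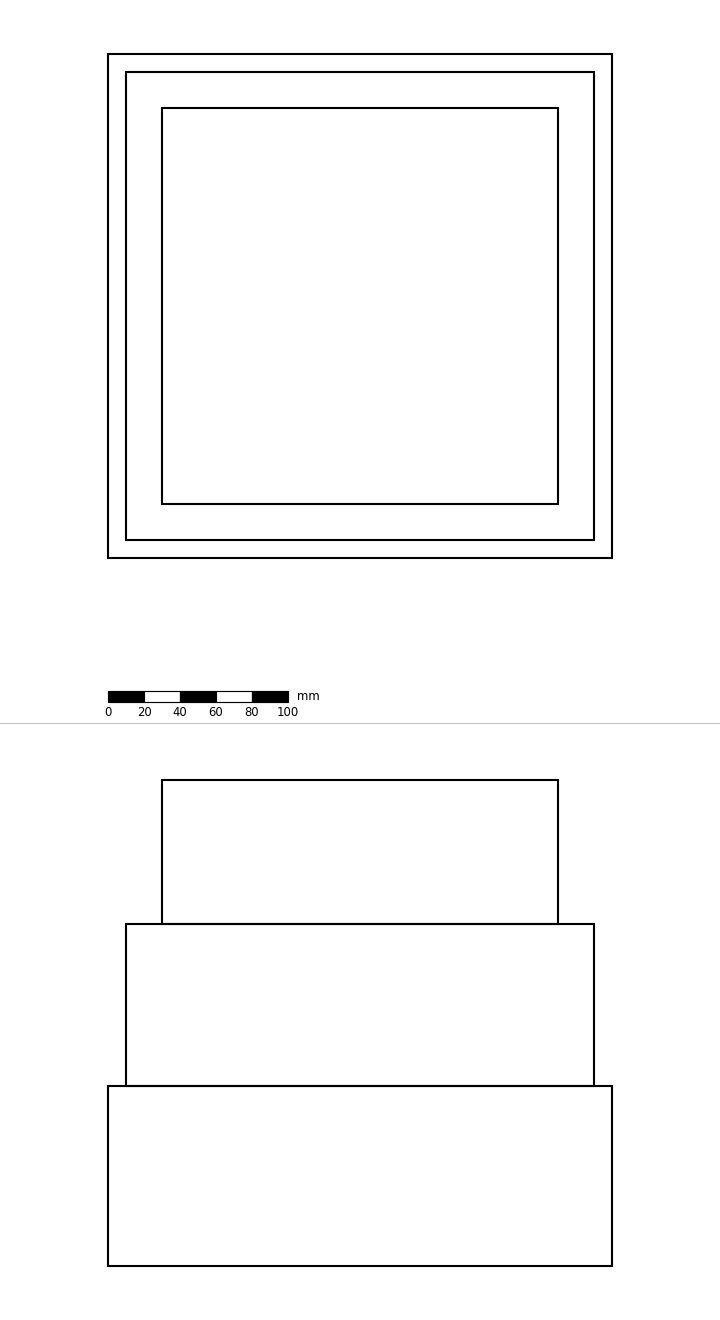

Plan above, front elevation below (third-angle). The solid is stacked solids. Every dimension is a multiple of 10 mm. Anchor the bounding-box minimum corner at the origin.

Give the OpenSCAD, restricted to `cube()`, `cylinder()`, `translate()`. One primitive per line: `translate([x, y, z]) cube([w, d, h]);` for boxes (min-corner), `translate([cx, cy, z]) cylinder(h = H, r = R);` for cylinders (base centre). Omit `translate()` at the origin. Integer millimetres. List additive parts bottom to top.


cube([280, 280, 100]);
translate([10, 10, 100]) cube([260, 260, 90]);
translate([30, 30, 190]) cube([220, 220, 80]);
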